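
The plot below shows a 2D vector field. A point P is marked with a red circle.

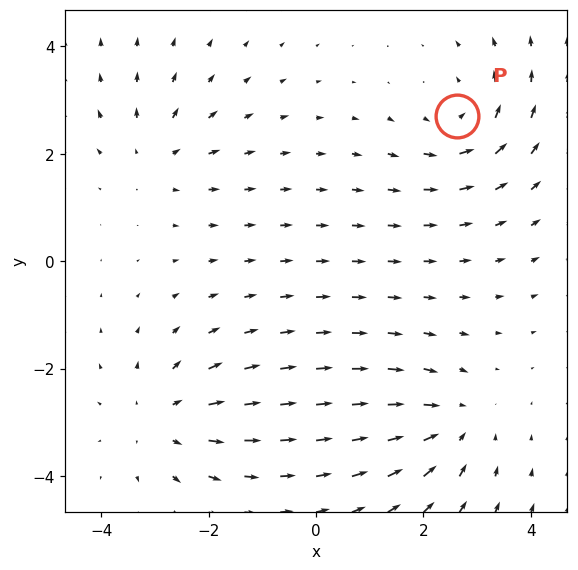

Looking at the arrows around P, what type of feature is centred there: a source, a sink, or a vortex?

At P (2.6, 2.7) the arrows circulate counterclockwise. Divergence ≈0, curl about +4 — near-zero divergence with nonzero curl is a vortex.

vortex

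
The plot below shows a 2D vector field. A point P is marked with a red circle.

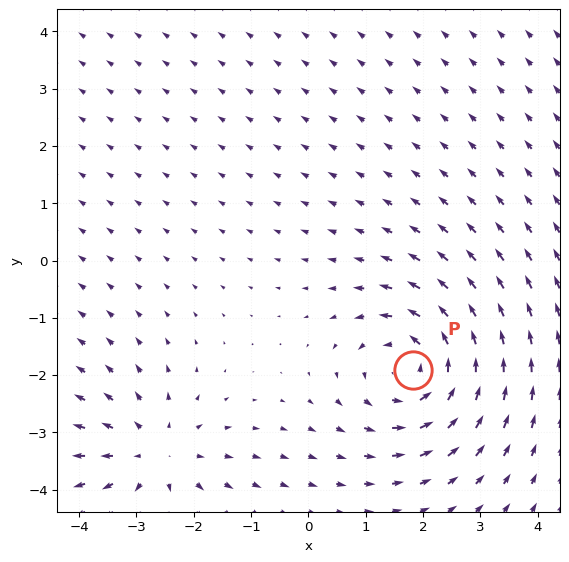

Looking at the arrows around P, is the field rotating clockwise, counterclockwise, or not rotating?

counterclockwise

Near P at (1.8, -1.9) the arrows circulate counterclockwise. The curl (z-component) there is about +5; positive curl means counterclockwise rotation.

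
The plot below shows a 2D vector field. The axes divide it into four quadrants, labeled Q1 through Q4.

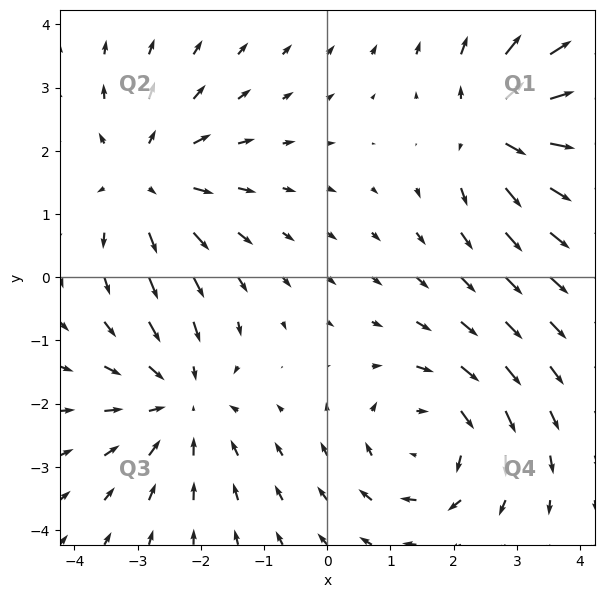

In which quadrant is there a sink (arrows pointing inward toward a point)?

The sink sits at approximately (-2.3, -1.9), which lies in quadrant Q3. The divergence there is about -3, negative as expected for a sink.

Q3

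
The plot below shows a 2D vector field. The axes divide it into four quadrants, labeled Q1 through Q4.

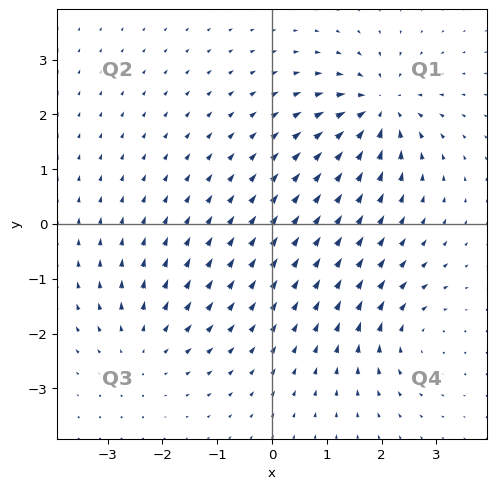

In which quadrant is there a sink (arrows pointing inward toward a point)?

Q1

The sink sits at approximately (2.0, 2.1), which lies in quadrant Q1. The divergence there is about -7, negative as expected for a sink.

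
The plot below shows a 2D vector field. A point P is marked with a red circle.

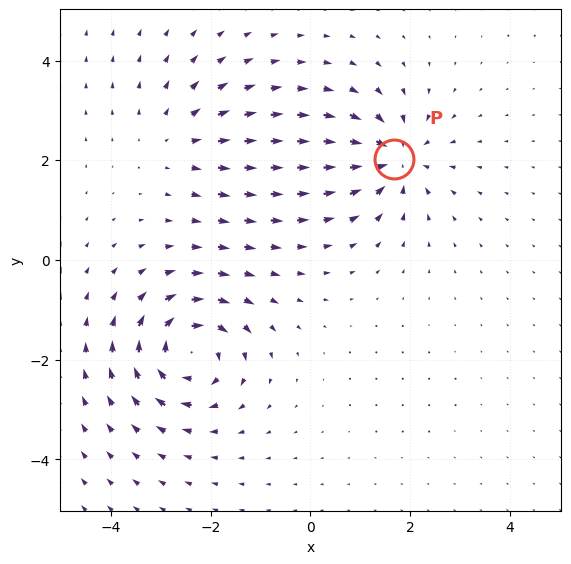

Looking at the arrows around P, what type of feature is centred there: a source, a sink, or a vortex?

sink

At P (1.7, 2.0) the arrows converge inward. Divergence about -5, curl ≈0 — negative divergence with near-zero curl is a sink.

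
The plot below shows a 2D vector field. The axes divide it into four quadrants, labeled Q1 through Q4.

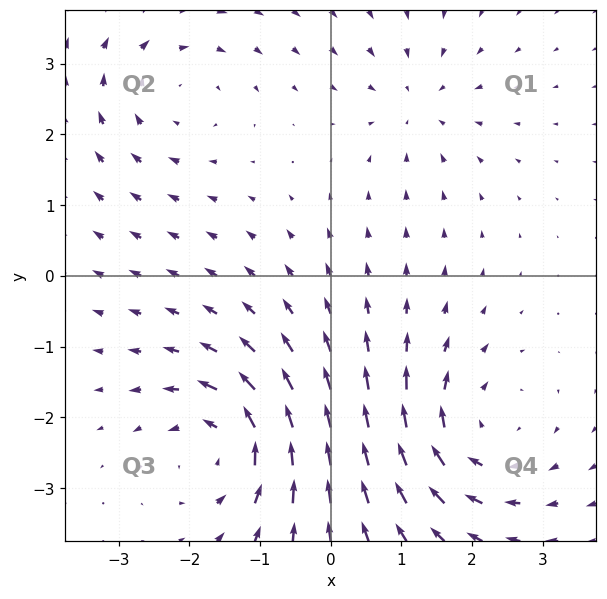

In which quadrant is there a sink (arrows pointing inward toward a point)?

Q1

The sink sits at approximately (1.2, 2.4), which lies in quadrant Q1. The divergence there is about -3, negative as expected for a sink.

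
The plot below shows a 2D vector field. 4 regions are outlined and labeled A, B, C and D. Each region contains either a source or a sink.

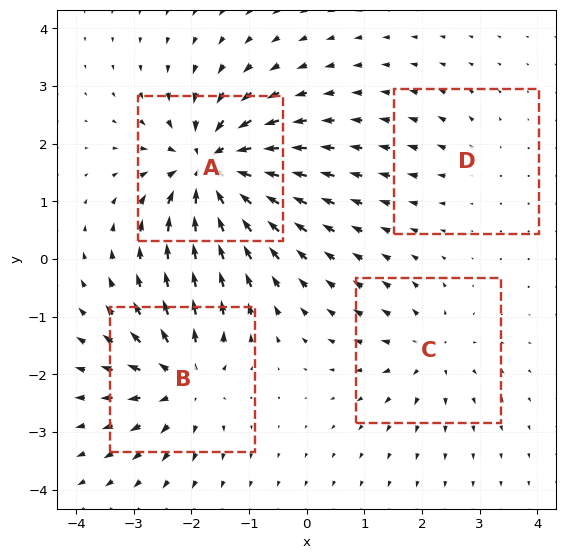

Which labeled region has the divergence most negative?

Divergence at each region's feature centre — A: about -9, B: about +6, C: about +4, D: about +2. Region A is most negative.

A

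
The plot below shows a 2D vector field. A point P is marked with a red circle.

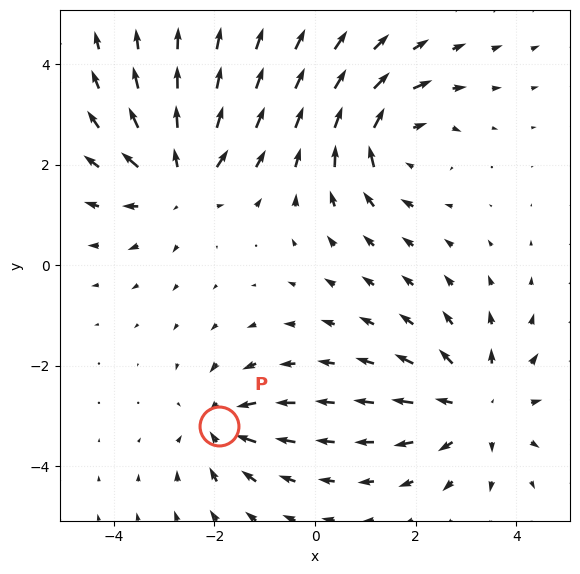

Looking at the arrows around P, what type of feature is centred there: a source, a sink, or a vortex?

sink

At P (-1.9, -3.2) the arrows converge inward. Divergence about -4, curl ≈0 — negative divergence with near-zero curl is a sink.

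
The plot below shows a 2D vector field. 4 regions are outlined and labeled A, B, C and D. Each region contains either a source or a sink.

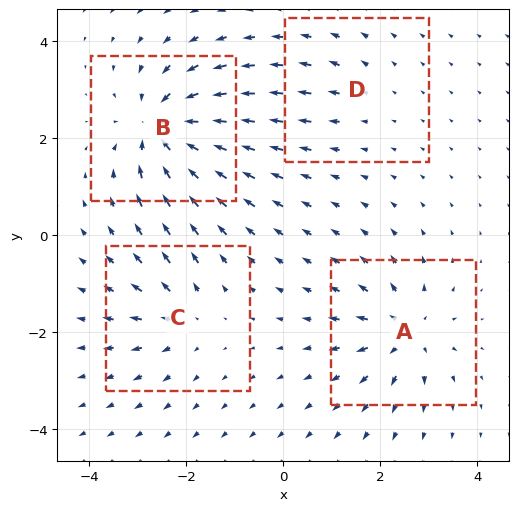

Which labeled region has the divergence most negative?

B

Divergence at each region's feature centre — A: about +6, B: about -7, C: about +4, D: about +2. Region B is most negative.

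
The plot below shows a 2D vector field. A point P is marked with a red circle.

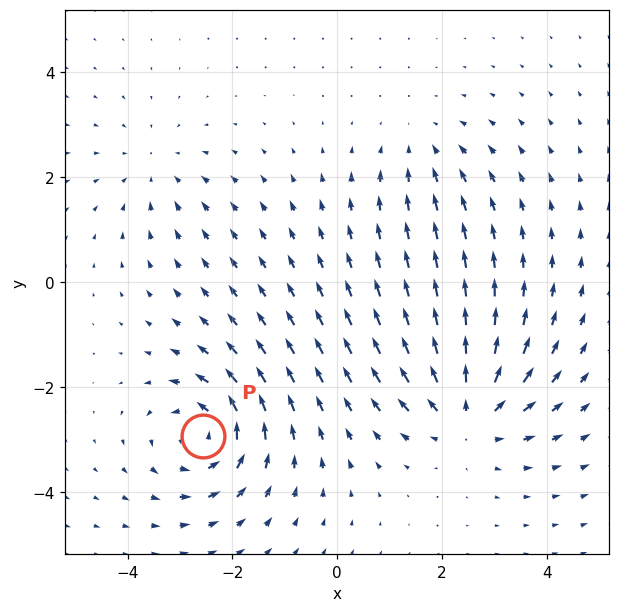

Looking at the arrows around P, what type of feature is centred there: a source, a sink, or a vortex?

At P (-2.6, -2.9) the arrows circulate counterclockwise. Divergence ≈0, curl about +6 — near-zero divergence with nonzero curl is a vortex.

vortex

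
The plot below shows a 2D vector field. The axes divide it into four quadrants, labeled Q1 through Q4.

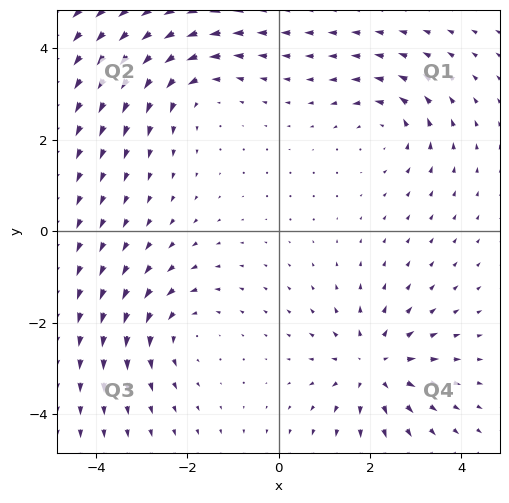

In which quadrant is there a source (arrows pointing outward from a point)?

The source sits at approximately (2.1, -3.0), which lies in quadrant Q4. The divergence there is about +4, positive as expected for a source.

Q4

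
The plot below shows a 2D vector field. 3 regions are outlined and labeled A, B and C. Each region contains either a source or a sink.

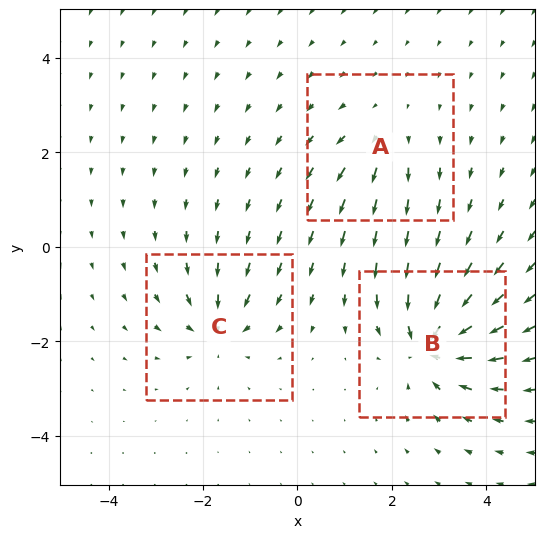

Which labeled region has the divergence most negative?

Divergence at each region's feature centre — A: about +3, B: about -6, C: about -4. Region B is most negative.

B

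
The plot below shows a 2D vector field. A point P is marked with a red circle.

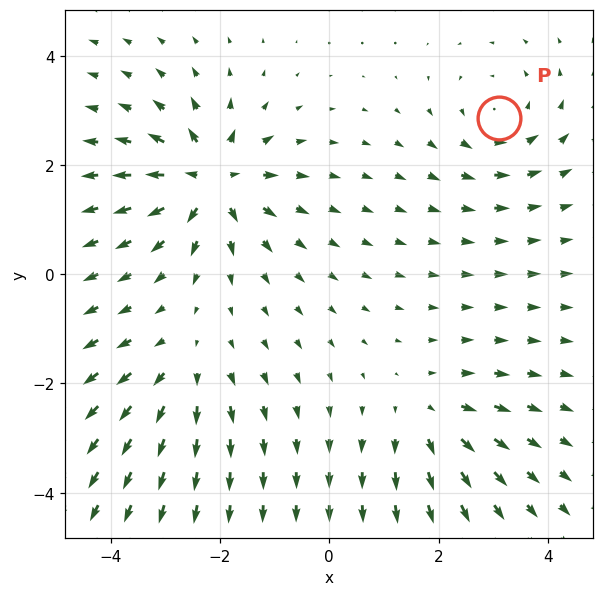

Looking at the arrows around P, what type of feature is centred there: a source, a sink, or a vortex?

At P (3.1, 2.9) the arrows circulate counterclockwise. Divergence ≈0, curl about +3 — near-zero divergence with nonzero curl is a vortex.

vortex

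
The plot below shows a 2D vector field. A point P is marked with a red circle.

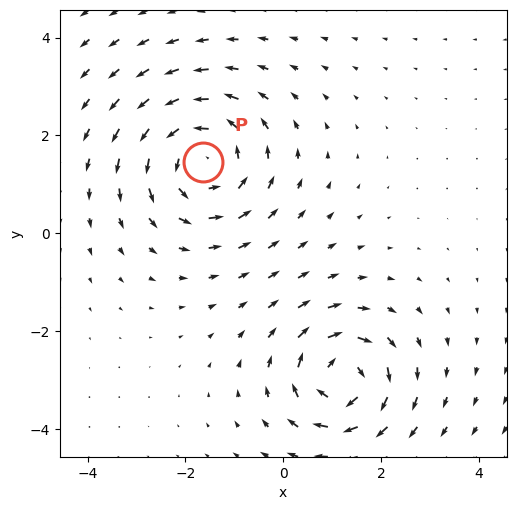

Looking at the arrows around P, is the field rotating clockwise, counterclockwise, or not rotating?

Near P at (-1.6, 1.5) the arrows circulate counterclockwise. The curl (z-component) there is about +3; positive curl means counterclockwise rotation.

counterclockwise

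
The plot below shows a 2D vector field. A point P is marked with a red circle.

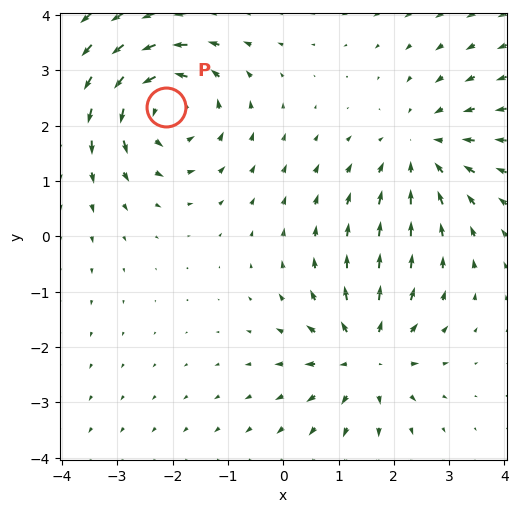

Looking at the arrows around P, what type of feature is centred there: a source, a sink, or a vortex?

vortex

At P (-2.1, 2.3) the arrows circulate counterclockwise. Divergence ≈0, curl about +4 — near-zero divergence with nonzero curl is a vortex.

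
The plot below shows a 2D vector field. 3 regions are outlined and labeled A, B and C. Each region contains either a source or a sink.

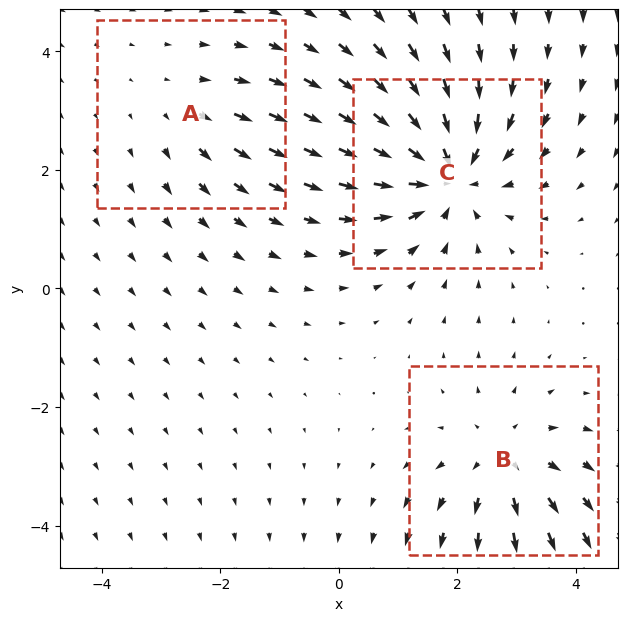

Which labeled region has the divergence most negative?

C

Divergence at each region's feature centre — A: about +2, B: about +3, C: about -5. Region C is most negative.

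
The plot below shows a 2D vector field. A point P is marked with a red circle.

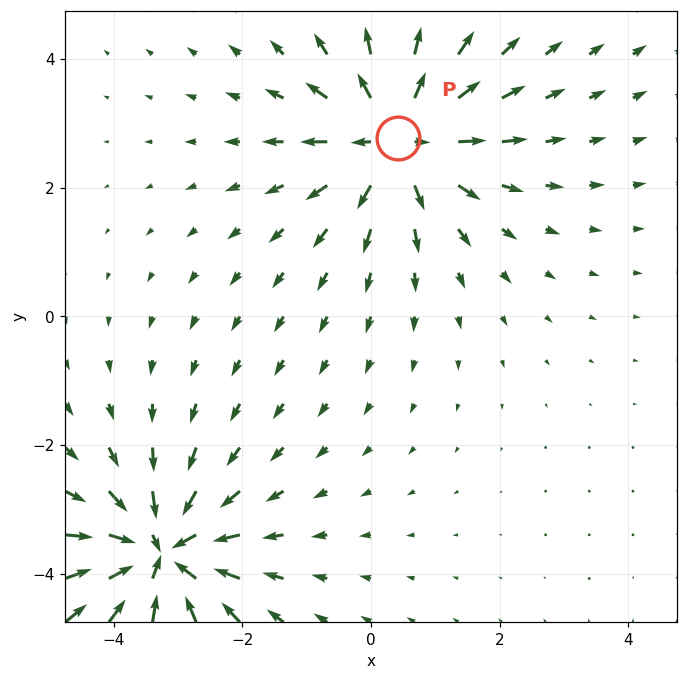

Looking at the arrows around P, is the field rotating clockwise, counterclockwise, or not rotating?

Near P at (0.4, 2.8) the arrows show no circulation. The curl there is ≈0.

not rotating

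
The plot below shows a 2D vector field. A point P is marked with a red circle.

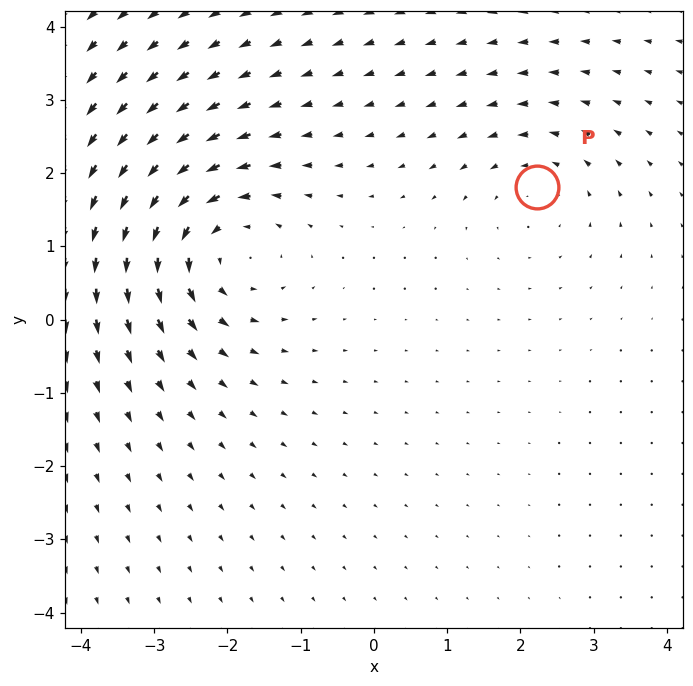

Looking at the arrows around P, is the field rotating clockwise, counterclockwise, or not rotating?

Near P at (2.2, 1.8) the arrows circulate counterclockwise. The curl (z-component) there is about +2; positive curl means counterclockwise rotation.

counterclockwise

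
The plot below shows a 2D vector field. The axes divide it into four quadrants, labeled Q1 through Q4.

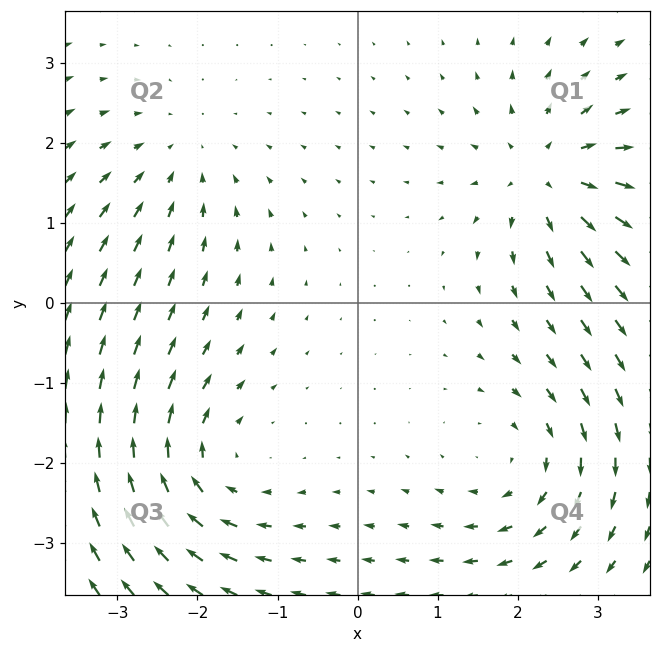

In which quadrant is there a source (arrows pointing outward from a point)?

The source sits at approximately (2.4, 1.6), which lies in quadrant Q1. The divergence there is about +6, positive as expected for a source.

Q1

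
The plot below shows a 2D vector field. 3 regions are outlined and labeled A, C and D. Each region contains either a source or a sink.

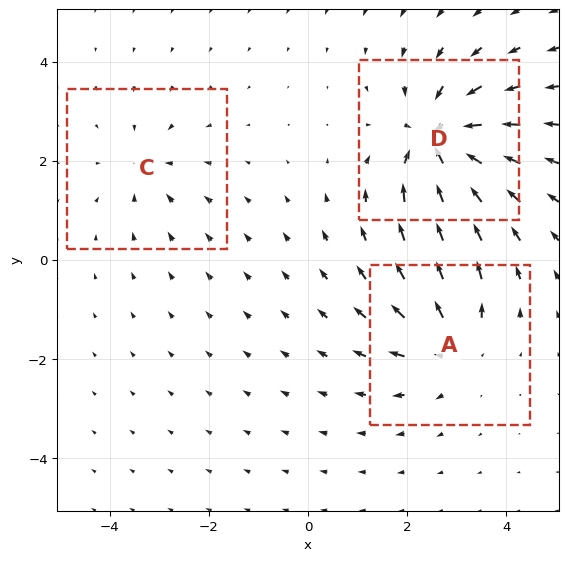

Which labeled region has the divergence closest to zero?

Divergence at each region's feature centre — A: about +3, C: about -2, D: about -5. Region C is closest to zero.

C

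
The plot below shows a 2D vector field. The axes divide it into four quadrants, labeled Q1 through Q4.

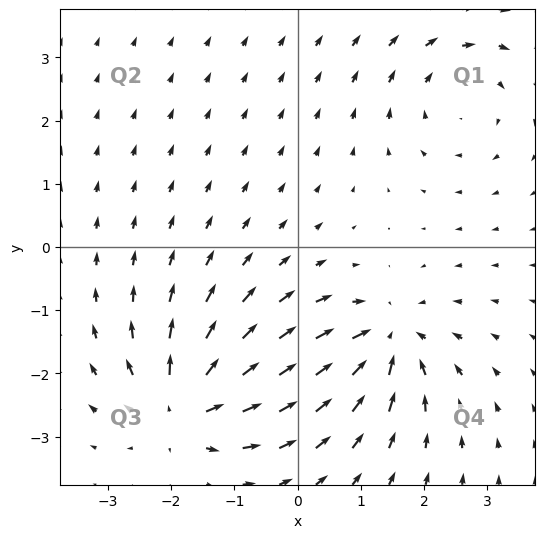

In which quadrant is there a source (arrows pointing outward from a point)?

Q3

The source sits at approximately (-1.8, -2.5), which lies in quadrant Q3. The divergence there is about +6, positive as expected for a source.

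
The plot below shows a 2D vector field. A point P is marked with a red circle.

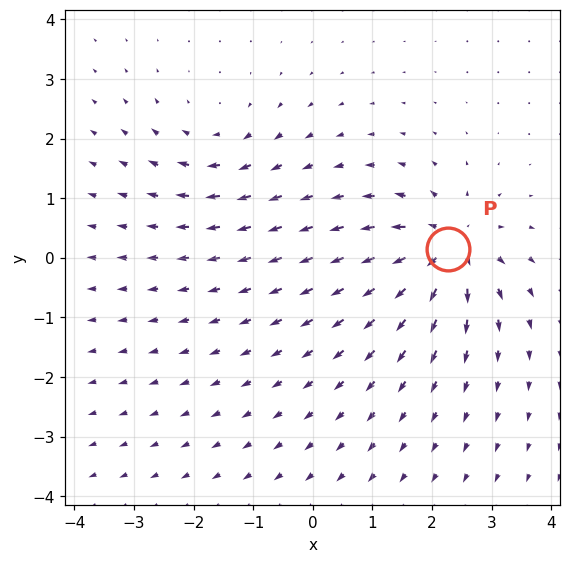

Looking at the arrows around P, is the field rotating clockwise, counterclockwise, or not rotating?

not rotating

Near P at (2.3, 0.1) the arrows show no circulation. The curl there is ≈0.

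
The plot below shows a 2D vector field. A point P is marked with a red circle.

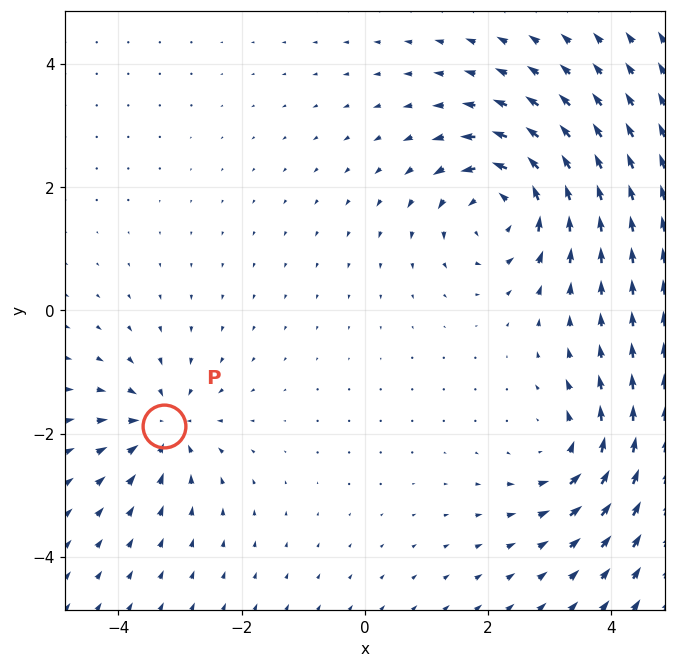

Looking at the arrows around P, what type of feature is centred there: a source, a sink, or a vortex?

sink

At P (-3.3, -1.9) the arrows converge inward. Divergence about -4, curl ≈0 — negative divergence with near-zero curl is a sink.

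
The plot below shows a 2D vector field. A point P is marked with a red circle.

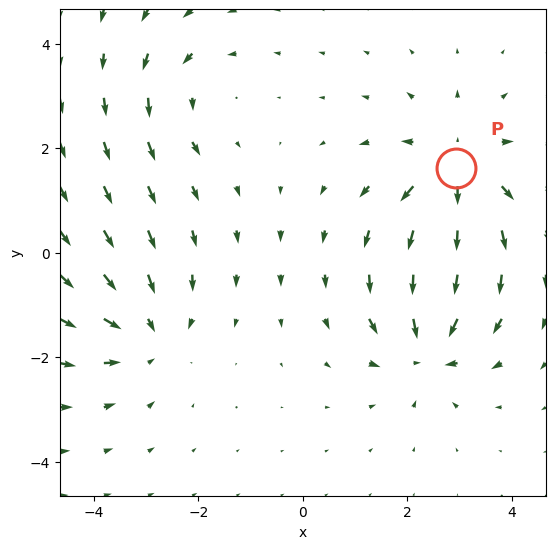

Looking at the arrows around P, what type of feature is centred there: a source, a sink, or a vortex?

At P (2.9, 1.6) the arrows spread outward. Divergence about +5, curl ≈0 — positive divergence with near-zero curl is a source.

source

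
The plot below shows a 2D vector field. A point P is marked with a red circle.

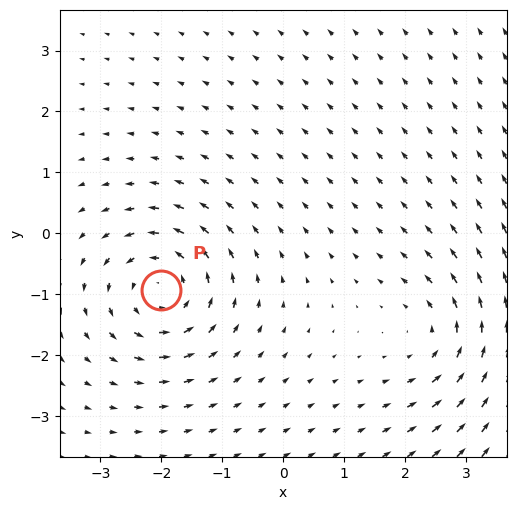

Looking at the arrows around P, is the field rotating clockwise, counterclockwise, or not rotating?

Near P at (-2.0, -0.9) the arrows circulate counterclockwise. The curl (z-component) there is about +6; positive curl means counterclockwise rotation.

counterclockwise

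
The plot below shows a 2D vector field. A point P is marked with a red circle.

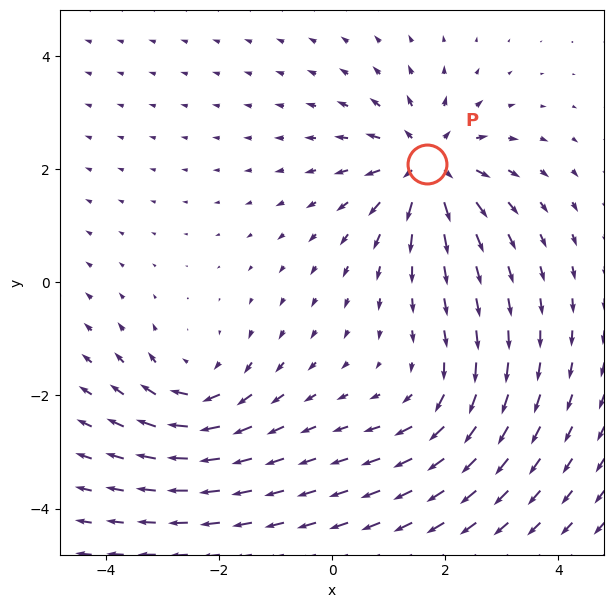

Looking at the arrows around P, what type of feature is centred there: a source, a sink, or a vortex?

source

At P (1.7, 2.1) the arrows spread outward. Divergence about +5, curl ≈0 — positive divergence with near-zero curl is a source.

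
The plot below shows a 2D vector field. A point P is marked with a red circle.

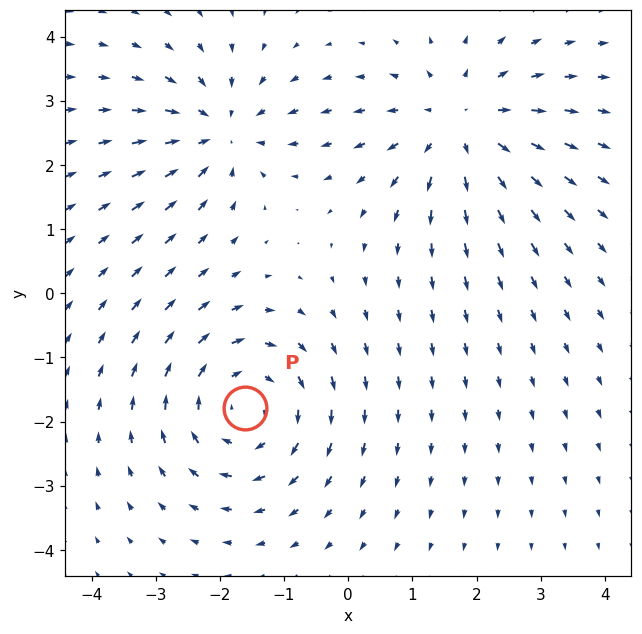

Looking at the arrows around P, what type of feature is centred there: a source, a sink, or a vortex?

vortex

At P (-1.6, -1.8) the arrows circulate clockwise. Divergence ≈0, curl about -3 — near-zero divergence with nonzero curl is a vortex.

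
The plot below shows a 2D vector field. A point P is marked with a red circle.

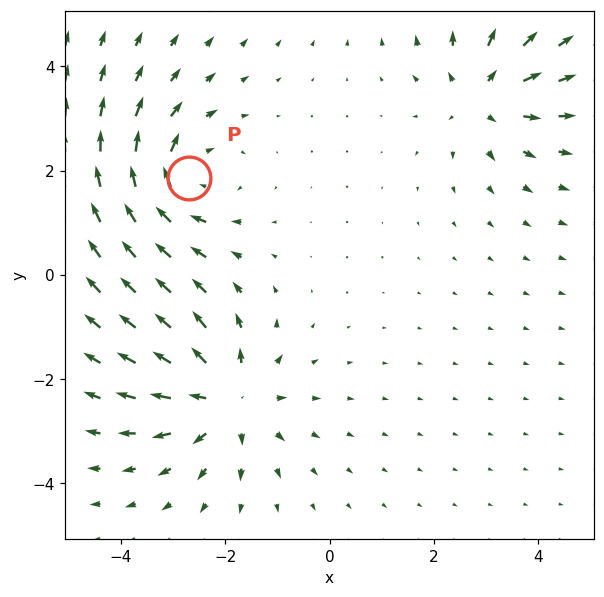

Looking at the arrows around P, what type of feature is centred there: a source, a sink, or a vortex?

vortex

At P (-2.7, 1.9) the arrows circulate clockwise. Divergence ≈0, curl about -4 — near-zero divergence with nonzero curl is a vortex.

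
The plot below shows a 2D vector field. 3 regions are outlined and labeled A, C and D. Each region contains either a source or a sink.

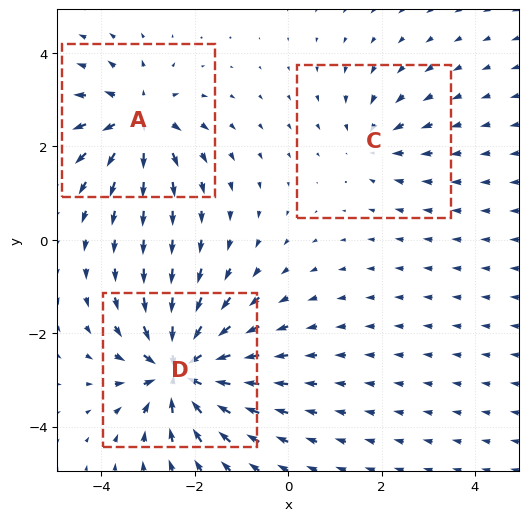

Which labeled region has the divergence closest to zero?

Divergence at each region's feature centre — A: about +4, C: about -3, D: about -6. Region C is closest to zero.

C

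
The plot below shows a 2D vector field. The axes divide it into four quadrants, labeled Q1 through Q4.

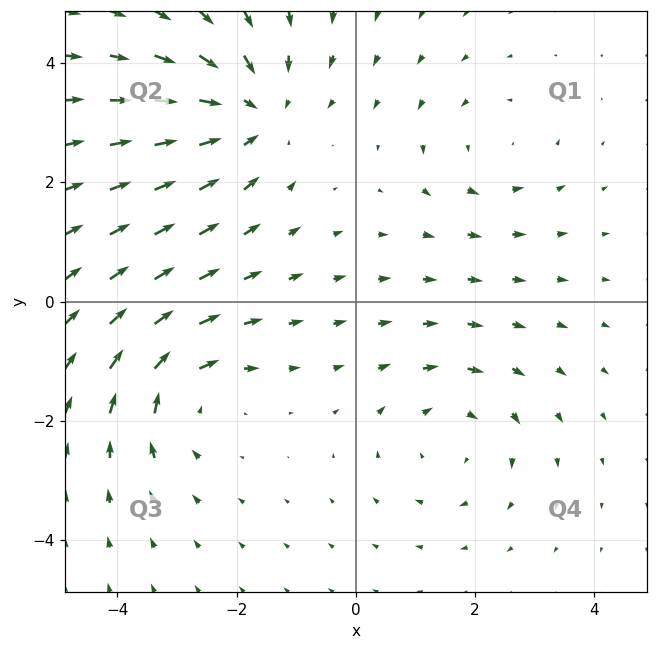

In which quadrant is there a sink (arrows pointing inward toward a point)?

The sink sits at approximately (-1.8, 3.2), which lies in quadrant Q2. The divergence there is about -4, negative as expected for a sink.

Q2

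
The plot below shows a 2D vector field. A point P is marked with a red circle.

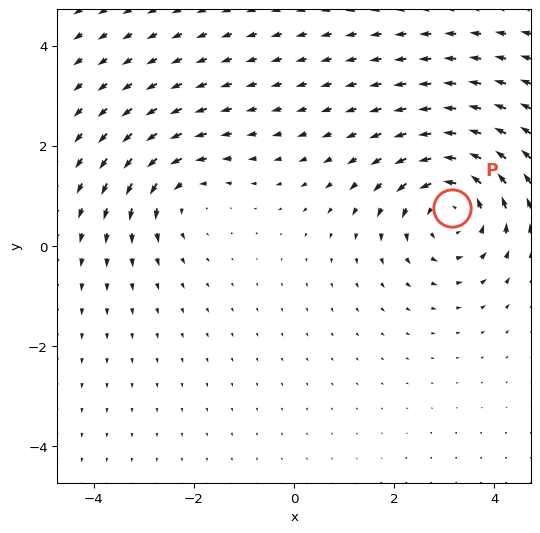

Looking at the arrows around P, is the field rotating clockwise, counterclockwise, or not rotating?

Near P at (3.2, 0.8) the arrows circulate counterclockwise. The curl (z-component) there is about +4; positive curl means counterclockwise rotation.

counterclockwise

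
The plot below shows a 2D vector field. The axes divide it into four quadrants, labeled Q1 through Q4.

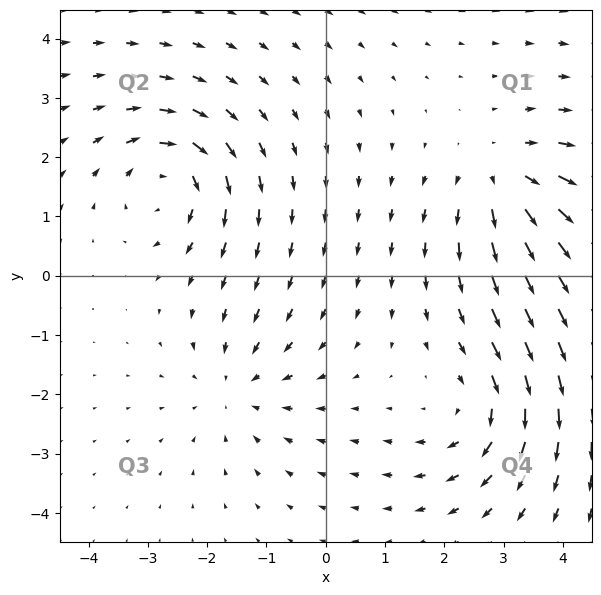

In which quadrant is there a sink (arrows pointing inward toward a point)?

Q3

The sink sits at approximately (-1.5, -1.9), which lies in quadrant Q3. The divergence there is about -2, negative as expected for a sink.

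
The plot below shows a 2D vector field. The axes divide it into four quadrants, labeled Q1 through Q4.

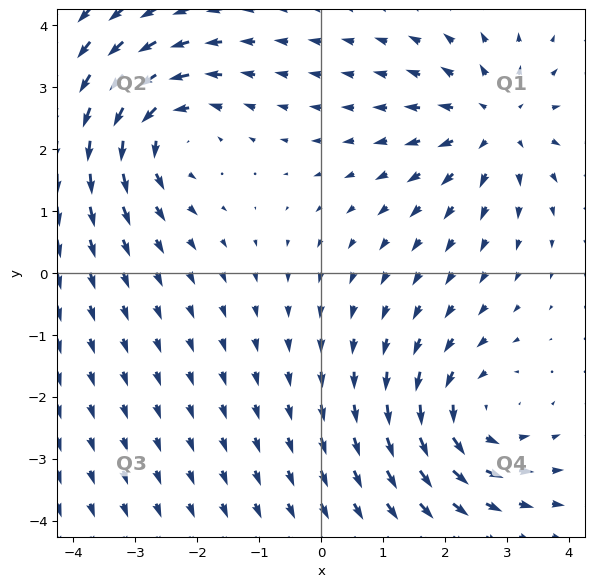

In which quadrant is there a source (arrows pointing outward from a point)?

The source sits at approximately (2.8, 2.4), which lies in quadrant Q1. The divergence there is about +4, positive as expected for a source.

Q1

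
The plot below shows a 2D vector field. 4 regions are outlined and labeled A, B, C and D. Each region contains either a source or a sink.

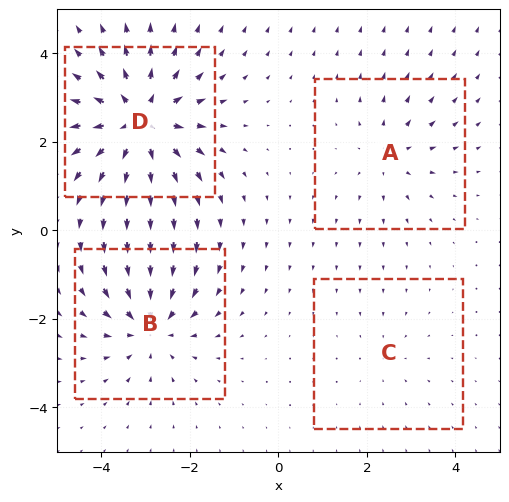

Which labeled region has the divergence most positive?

Divergence at each region's feature centre — A: about +3, B: about -5, C: about -2, D: about +7. Region D is most positive.

D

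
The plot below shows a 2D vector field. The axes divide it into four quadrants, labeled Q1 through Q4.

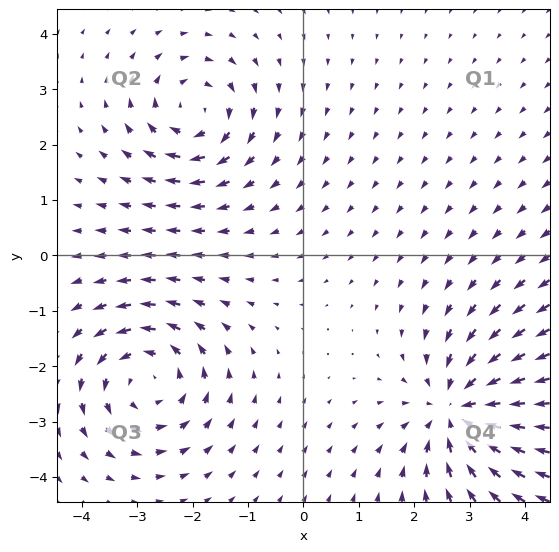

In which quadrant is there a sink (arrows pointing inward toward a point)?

The sink sits at approximately (2.8, -2.8), which lies in quadrant Q4. The divergence there is about -5, negative as expected for a sink.

Q4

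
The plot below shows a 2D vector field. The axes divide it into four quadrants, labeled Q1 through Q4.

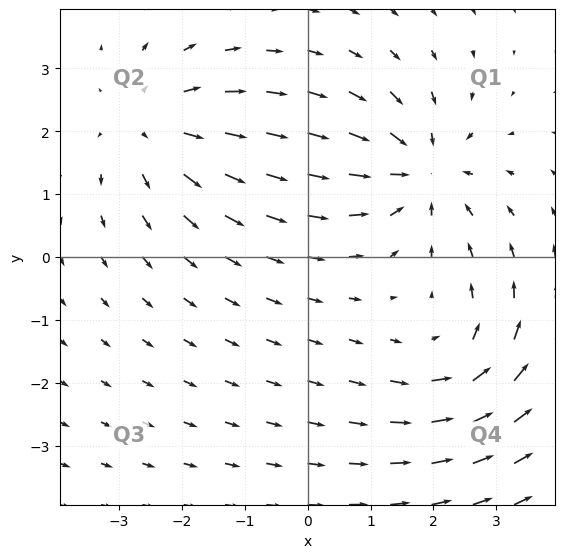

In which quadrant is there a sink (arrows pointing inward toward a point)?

Q1

The sink sits at approximately (1.8, 1.4), which lies in quadrant Q1. The divergence there is about -5, negative as expected for a sink.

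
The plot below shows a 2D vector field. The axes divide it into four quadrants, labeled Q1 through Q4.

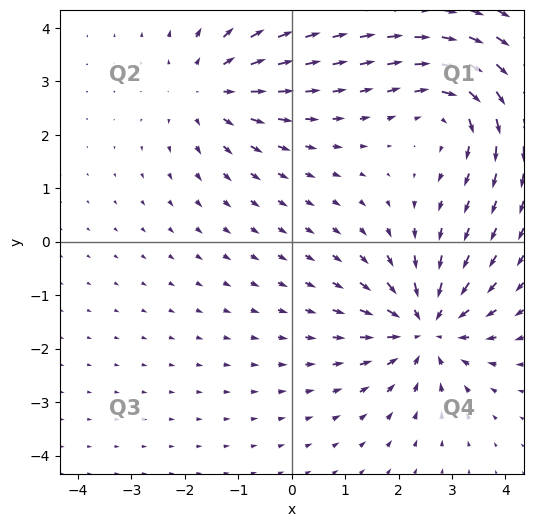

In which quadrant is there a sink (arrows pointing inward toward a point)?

The sink sits at approximately (2.5, -1.6), which lies in quadrant Q4. The divergence there is about -4, negative as expected for a sink.

Q4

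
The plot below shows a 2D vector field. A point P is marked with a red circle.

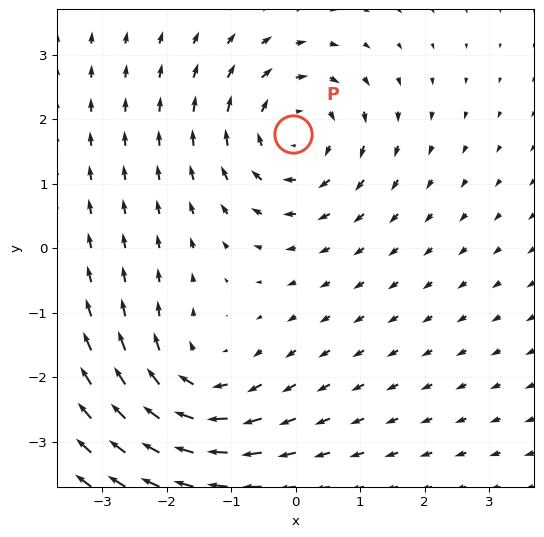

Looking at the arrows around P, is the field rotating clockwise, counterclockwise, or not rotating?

Near P at (-0.0, 1.8) the arrows circulate clockwise. The curl (z-component) there is about -5; negative curl means clockwise rotation.

clockwise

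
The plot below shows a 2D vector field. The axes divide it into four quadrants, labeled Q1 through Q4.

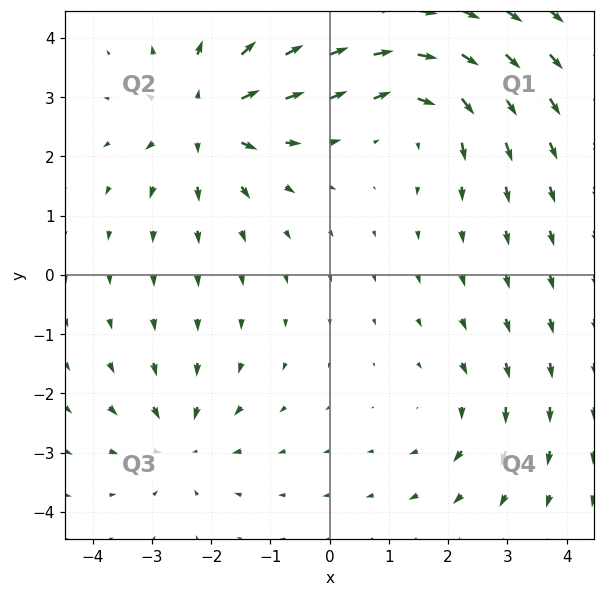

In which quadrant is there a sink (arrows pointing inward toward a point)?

Q3

The sink sits at approximately (-2.5, -2.8), which lies in quadrant Q3. The divergence there is about -4, negative as expected for a sink.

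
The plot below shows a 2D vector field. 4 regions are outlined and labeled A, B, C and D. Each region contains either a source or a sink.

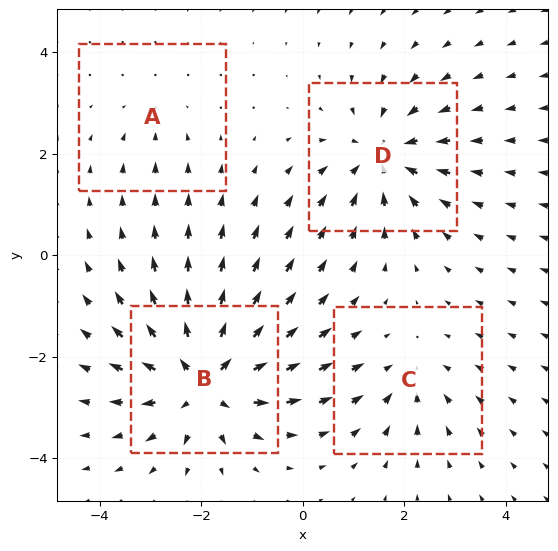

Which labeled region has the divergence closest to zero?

A

Divergence at each region's feature centre — A: about -2, B: about +7, C: about -3, D: about -5. Region A is closest to zero.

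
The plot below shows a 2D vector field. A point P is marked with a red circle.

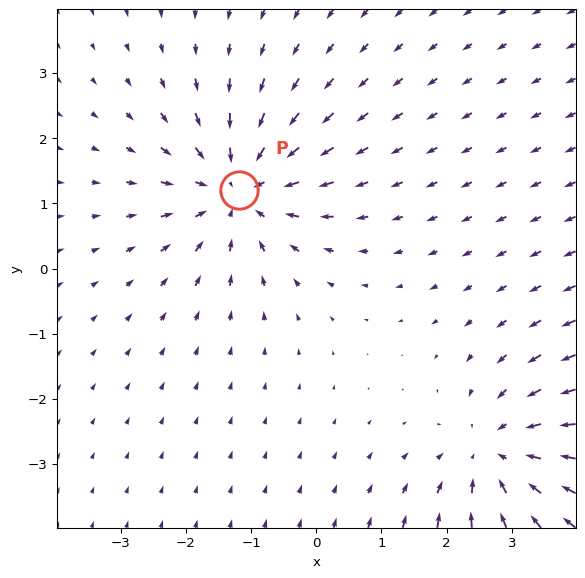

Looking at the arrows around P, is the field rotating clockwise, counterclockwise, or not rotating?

Near P at (-1.2, 1.2) the arrows show no circulation. The curl there is ≈0.

not rotating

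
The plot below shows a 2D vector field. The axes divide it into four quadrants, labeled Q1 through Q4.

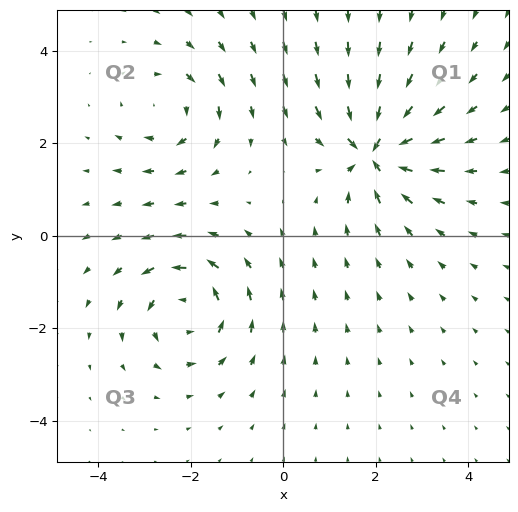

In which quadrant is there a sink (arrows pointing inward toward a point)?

The sink sits at approximately (2.0, 1.8), which lies in quadrant Q1. The divergence there is about -6, negative as expected for a sink.

Q1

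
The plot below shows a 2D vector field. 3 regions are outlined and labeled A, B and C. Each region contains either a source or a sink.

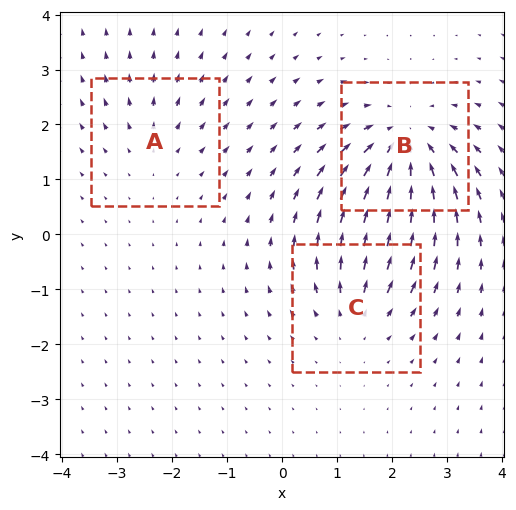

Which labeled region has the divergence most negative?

B

Divergence at each region's feature centre — A: about +2, B: about -5, C: about +3. Region B is most negative.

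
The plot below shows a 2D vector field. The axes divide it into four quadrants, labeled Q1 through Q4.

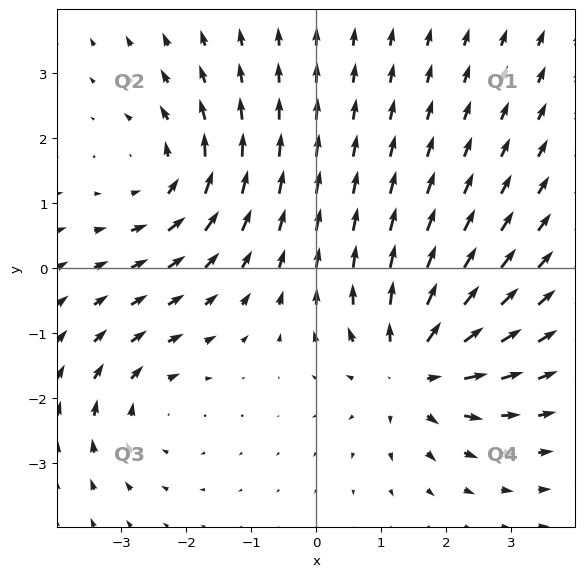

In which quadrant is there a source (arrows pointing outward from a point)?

The source sits at approximately (1.5, -1.5), which lies in quadrant Q4. The divergence there is about +5, positive as expected for a source.

Q4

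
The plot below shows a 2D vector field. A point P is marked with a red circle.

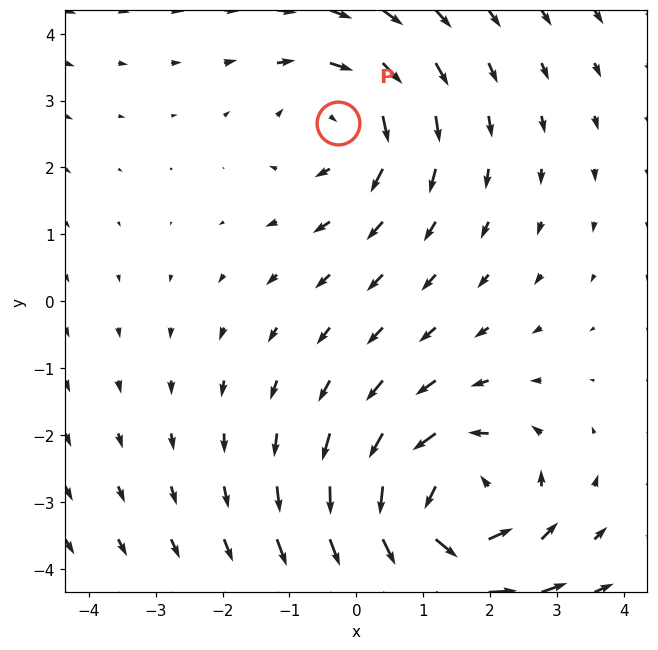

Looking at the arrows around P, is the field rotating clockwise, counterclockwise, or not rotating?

Near P at (-0.3, 2.7) the arrows circulate clockwise. The curl (z-component) there is about -3; negative curl means clockwise rotation.

clockwise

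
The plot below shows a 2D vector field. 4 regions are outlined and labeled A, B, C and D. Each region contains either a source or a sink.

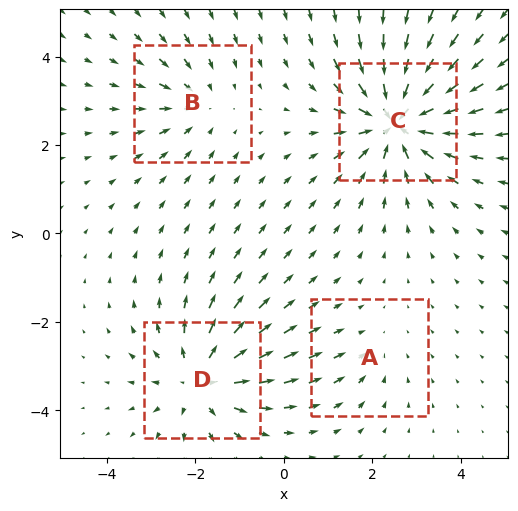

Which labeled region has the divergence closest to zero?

A

Divergence at each region's feature centre — A: about -2, B: about -3, C: about -6, D: about +5. Region A is closest to zero.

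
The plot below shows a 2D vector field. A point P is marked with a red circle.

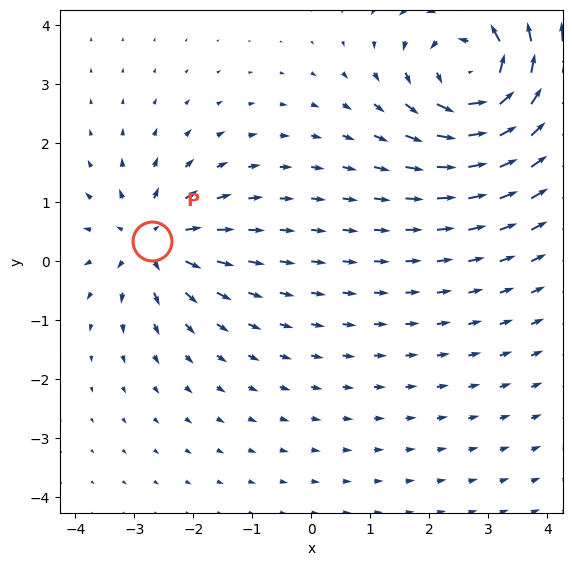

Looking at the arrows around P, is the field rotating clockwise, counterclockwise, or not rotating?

Near P at (-2.7, 0.3) the arrows show no circulation. The curl there is ≈0.

not rotating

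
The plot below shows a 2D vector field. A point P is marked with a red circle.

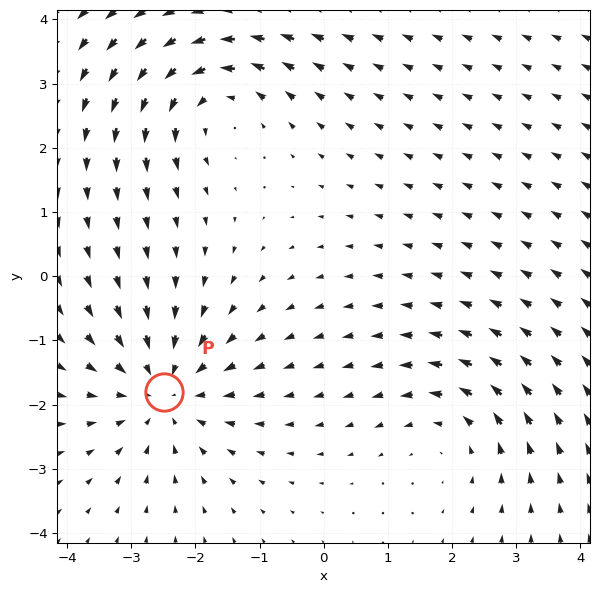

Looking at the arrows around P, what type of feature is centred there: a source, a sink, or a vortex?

At P (-2.5, -1.8) the arrows converge inward. Divergence about -4, curl ≈0 — negative divergence with near-zero curl is a sink.

sink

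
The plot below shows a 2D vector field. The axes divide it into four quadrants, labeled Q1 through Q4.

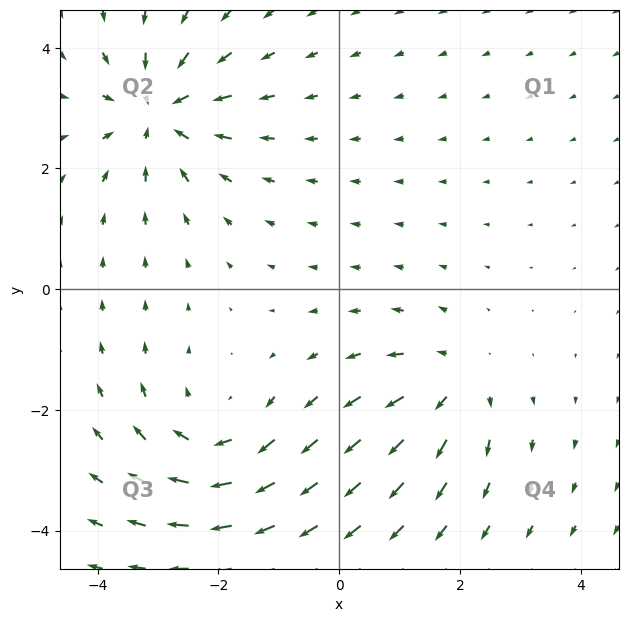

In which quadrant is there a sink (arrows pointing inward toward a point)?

Q2

The sink sits at approximately (-3.0, 2.9), which lies in quadrant Q2. The divergence there is about -4, negative as expected for a sink.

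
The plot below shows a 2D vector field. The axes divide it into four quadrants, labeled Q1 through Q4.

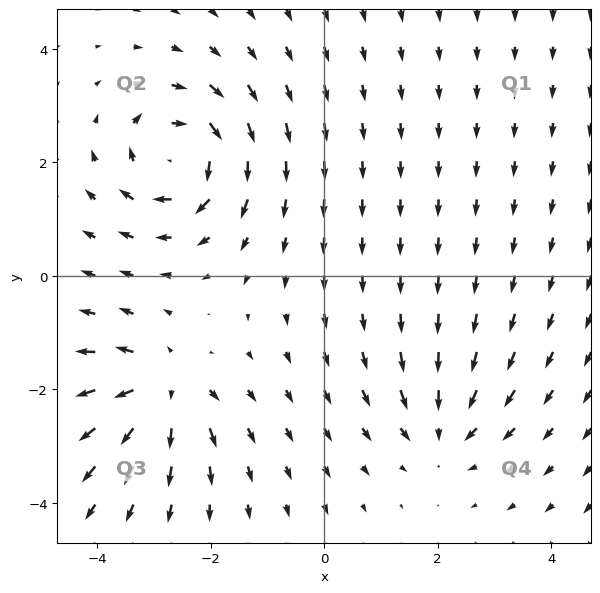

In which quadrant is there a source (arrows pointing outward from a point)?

The source sits at approximately (-2.8, -2.0), which lies in quadrant Q3. The divergence there is about +5, positive as expected for a source.

Q3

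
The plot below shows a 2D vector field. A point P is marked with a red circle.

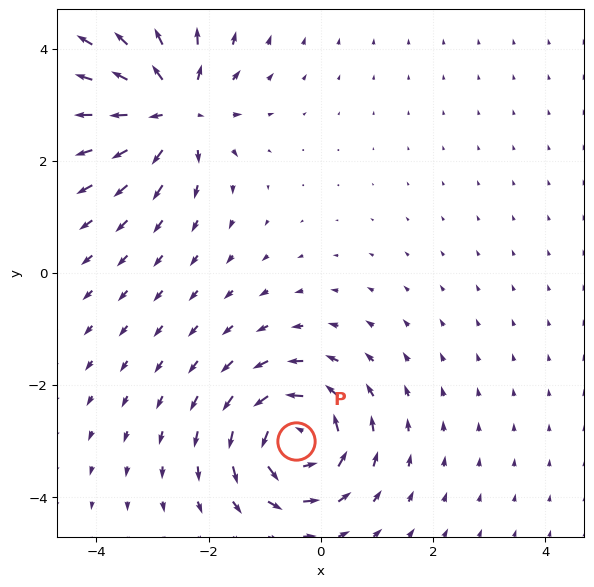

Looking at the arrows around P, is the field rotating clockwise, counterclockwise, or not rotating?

Near P at (-0.4, -3.0) the arrows circulate counterclockwise. The curl (z-component) there is about +5; positive curl means counterclockwise rotation.

counterclockwise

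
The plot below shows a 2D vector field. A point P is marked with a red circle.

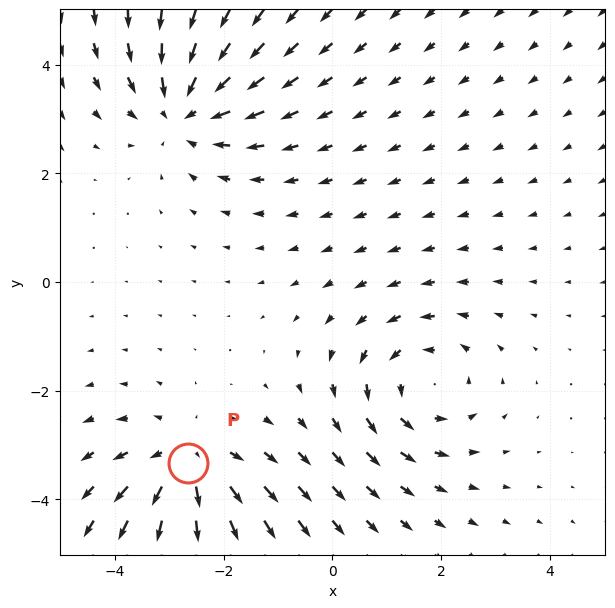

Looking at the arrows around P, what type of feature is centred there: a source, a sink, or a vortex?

source

At P (-2.7, -3.3) the arrows spread outward. Divergence about +3, curl ≈0 — positive divergence with near-zero curl is a source.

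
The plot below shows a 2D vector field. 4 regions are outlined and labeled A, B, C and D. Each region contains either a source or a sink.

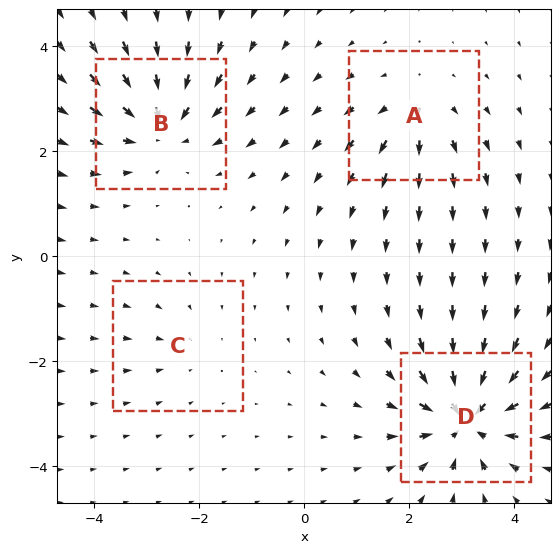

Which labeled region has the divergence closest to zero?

C

Divergence at each region's feature centre — A: about +4, B: about -6, C: about -2, D: about -8. Region C is closest to zero.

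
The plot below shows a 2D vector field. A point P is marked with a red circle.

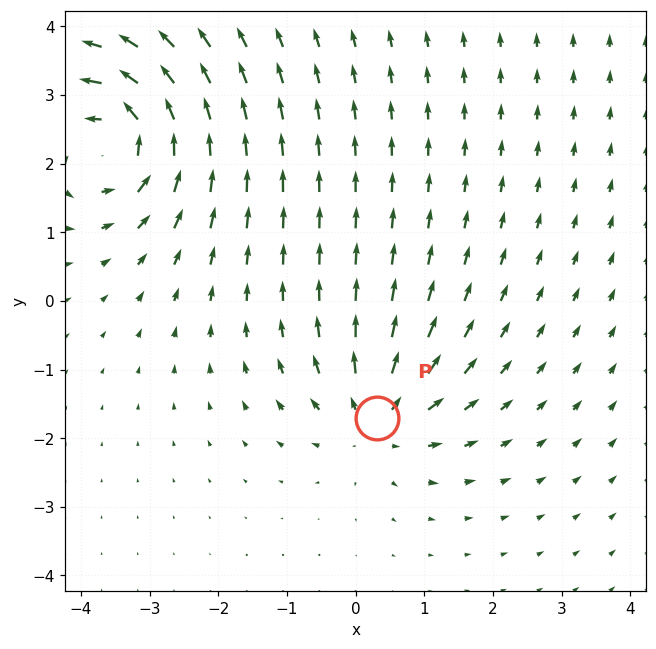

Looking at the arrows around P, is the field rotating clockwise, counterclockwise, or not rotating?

not rotating

Near P at (0.3, -1.7) the arrows show no circulation. The curl there is ≈0.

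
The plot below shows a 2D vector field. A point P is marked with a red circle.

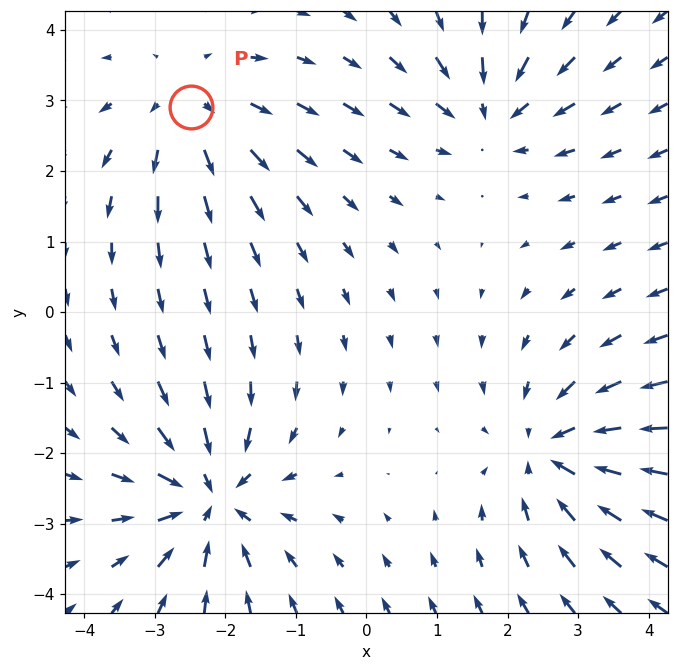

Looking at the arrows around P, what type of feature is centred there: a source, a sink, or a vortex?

source

At P (-2.5, 2.9) the arrows spread outward. Divergence about +3, curl ≈0 — positive divergence with near-zero curl is a source.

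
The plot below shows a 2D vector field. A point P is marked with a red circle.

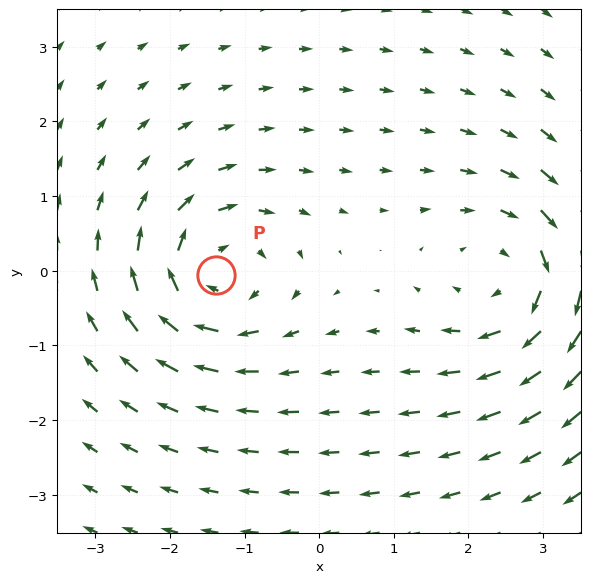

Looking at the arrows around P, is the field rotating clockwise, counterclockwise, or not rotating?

clockwise

Near P at (-1.4, -0.1) the arrows circulate clockwise. The curl (z-component) there is about -5; negative curl means clockwise rotation.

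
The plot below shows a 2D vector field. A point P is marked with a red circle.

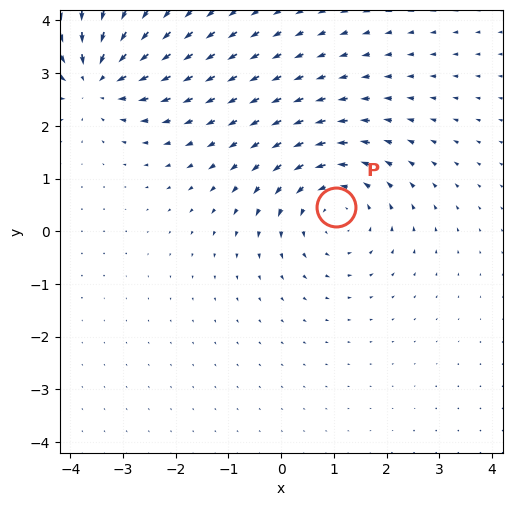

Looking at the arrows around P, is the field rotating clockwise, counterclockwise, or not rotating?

Near P at (1.0, 0.5) the arrows circulate counterclockwise. The curl (z-component) there is about +3; positive curl means counterclockwise rotation.

counterclockwise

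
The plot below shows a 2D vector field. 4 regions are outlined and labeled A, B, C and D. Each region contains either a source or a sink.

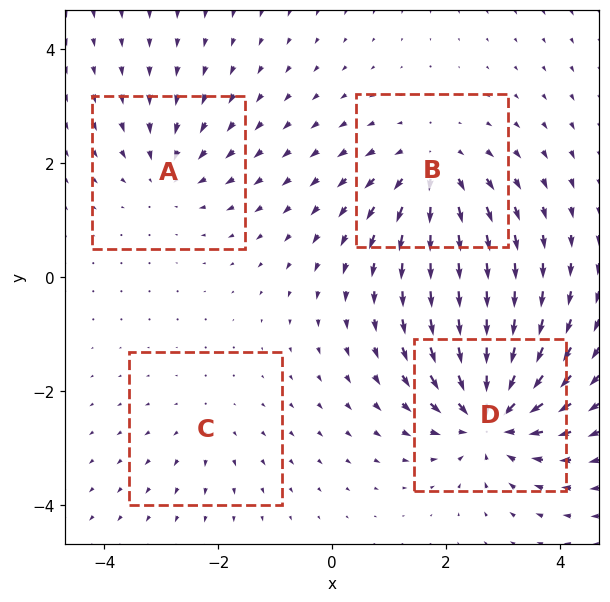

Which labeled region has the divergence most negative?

D

Divergence at each region's feature centre — A: about -4, B: about +5, C: about +2, D: about -8. Region D is most negative.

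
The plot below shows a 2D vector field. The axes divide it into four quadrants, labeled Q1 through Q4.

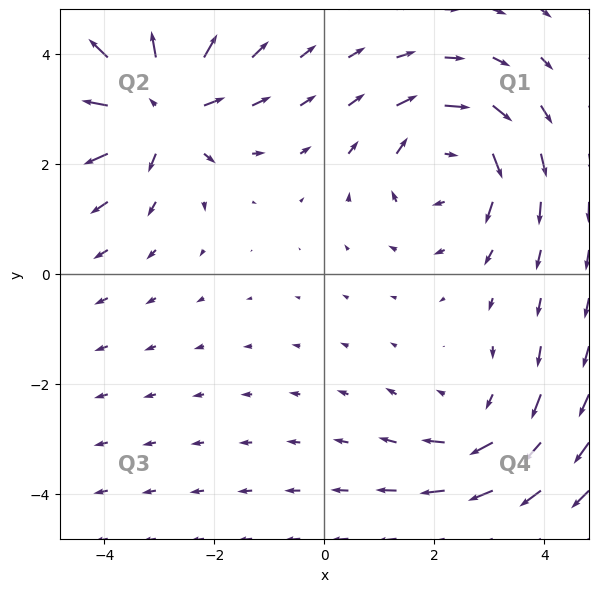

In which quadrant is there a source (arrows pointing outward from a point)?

The source sits at approximately (-3.0, 3.0), which lies in quadrant Q2. The divergence there is about +5, positive as expected for a source.

Q2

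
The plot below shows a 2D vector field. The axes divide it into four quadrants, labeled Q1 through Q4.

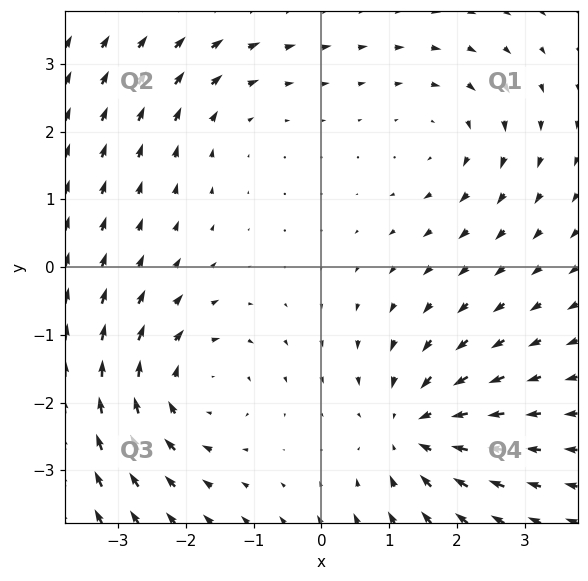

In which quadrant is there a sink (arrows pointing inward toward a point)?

Q4

The sink sits at approximately (1.4, -2.4), which lies in quadrant Q4. The divergence there is about -5, negative as expected for a sink.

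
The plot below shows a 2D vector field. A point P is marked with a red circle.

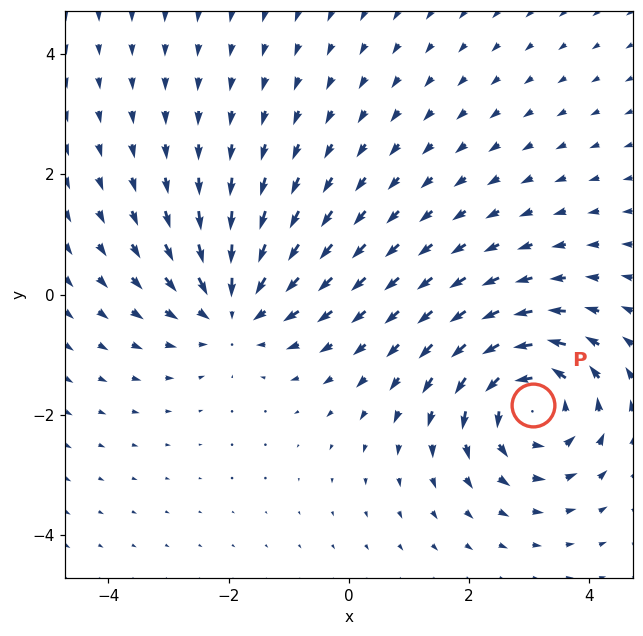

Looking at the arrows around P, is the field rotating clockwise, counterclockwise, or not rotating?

counterclockwise

Near P at (3.1, -1.8) the arrows circulate counterclockwise. The curl (z-component) there is about +5; positive curl means counterclockwise rotation.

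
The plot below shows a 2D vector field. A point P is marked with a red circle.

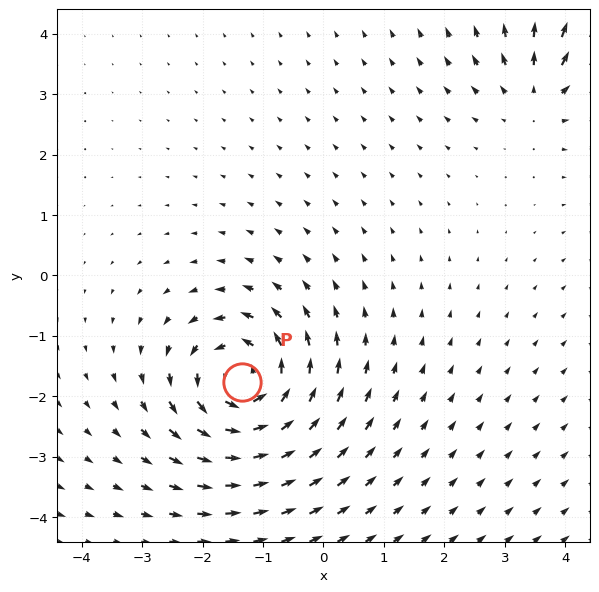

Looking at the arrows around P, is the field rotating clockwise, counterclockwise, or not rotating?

Near P at (-1.3, -1.8) the arrows circulate counterclockwise. The curl (z-component) there is about +6; positive curl means counterclockwise rotation.

counterclockwise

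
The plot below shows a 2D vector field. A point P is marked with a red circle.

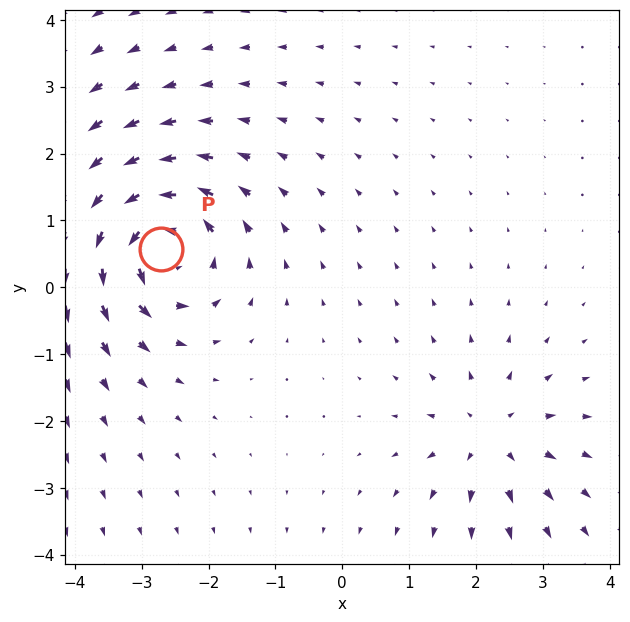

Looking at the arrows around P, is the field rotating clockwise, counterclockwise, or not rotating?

counterclockwise

Near P at (-2.7, 0.6) the arrows circulate counterclockwise. The curl (z-component) there is about +6; positive curl means counterclockwise rotation.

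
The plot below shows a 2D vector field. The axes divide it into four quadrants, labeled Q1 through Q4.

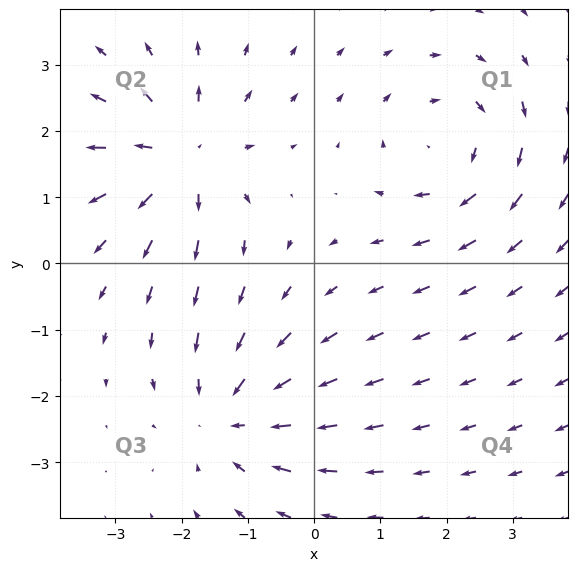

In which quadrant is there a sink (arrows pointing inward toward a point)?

Q3

The sink sits at approximately (-1.2, -2.3), which lies in quadrant Q3. The divergence there is about -4, negative as expected for a sink.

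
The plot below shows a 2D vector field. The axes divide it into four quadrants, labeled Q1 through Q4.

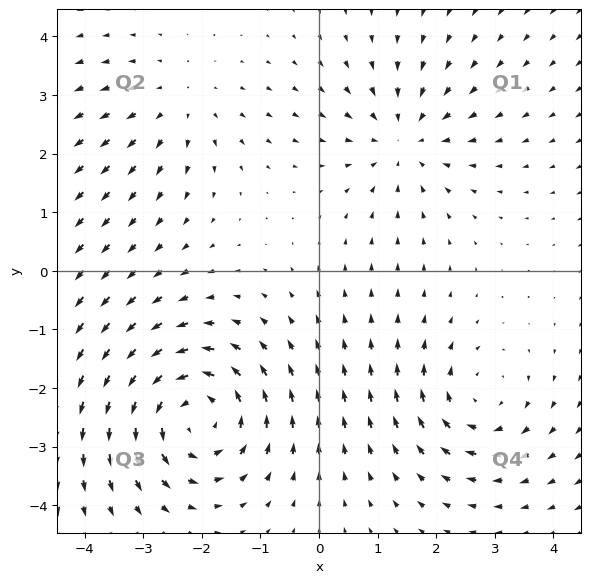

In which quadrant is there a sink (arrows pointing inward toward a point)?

Q1

The sink sits at approximately (1.4, 2.2), which lies in quadrant Q1. The divergence there is about -3, negative as expected for a sink.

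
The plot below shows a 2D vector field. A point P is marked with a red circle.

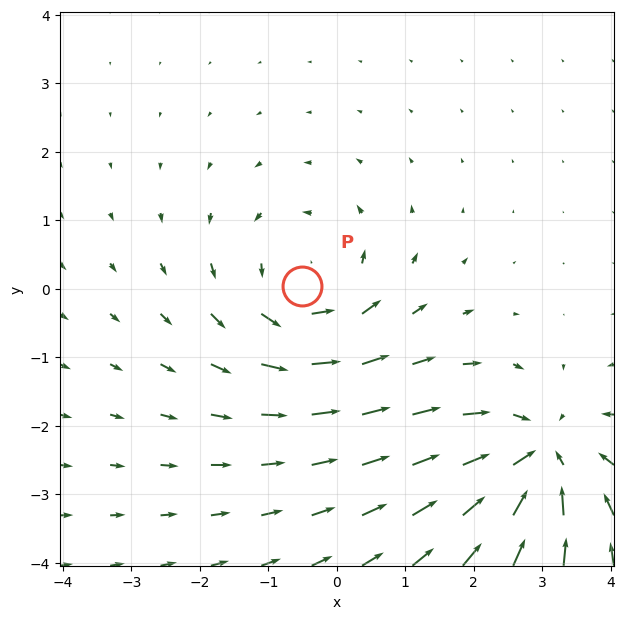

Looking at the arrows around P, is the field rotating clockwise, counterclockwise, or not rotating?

counterclockwise

Near P at (-0.5, 0.0) the arrows circulate counterclockwise. The curl (z-component) there is about +4; positive curl means counterclockwise rotation.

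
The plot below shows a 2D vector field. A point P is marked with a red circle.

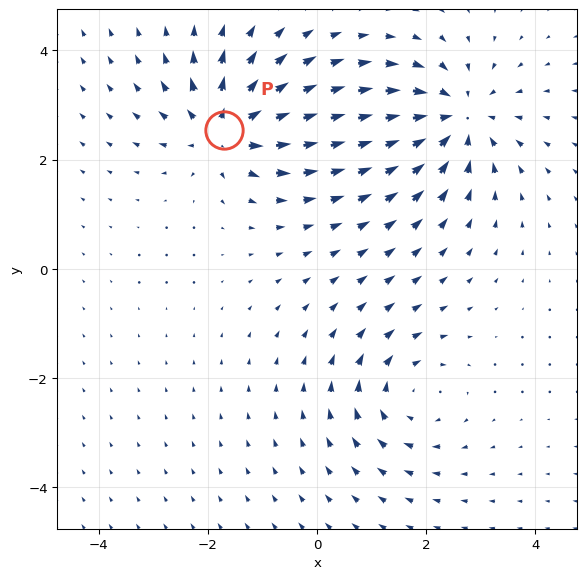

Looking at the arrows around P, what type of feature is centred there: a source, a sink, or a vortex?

At P (-1.7, 2.5) the arrows spread outward. Divergence about +5, curl ≈0 — positive divergence with near-zero curl is a source.

source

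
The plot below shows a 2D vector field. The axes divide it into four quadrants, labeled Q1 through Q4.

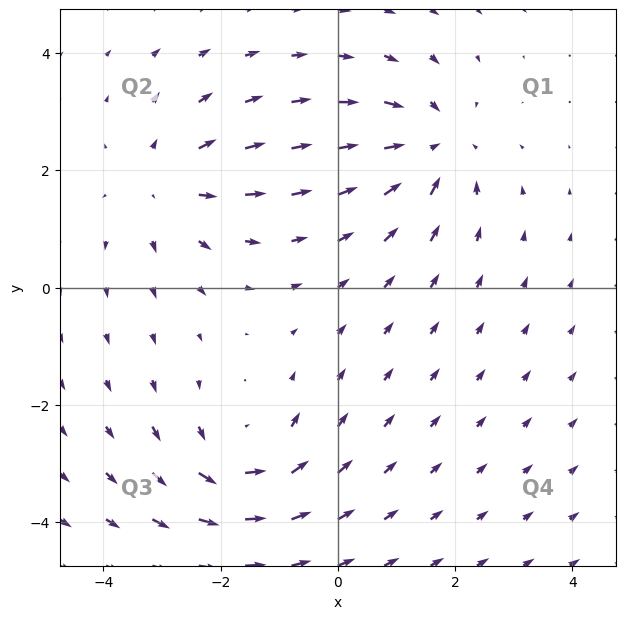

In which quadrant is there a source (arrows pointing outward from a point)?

Q2

The source sits at approximately (-2.9, 1.8), which lies in quadrant Q2. The divergence there is about +2, positive as expected for a source.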